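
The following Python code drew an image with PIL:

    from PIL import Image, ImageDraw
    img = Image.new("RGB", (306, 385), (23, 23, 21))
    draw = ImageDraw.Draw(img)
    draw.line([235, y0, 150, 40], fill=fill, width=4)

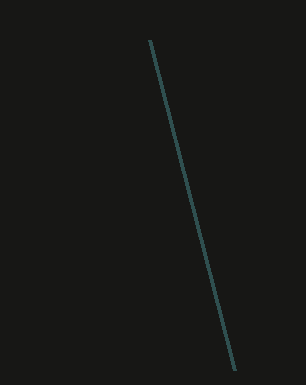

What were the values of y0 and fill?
y0 = 370
fill = 'darkslategray'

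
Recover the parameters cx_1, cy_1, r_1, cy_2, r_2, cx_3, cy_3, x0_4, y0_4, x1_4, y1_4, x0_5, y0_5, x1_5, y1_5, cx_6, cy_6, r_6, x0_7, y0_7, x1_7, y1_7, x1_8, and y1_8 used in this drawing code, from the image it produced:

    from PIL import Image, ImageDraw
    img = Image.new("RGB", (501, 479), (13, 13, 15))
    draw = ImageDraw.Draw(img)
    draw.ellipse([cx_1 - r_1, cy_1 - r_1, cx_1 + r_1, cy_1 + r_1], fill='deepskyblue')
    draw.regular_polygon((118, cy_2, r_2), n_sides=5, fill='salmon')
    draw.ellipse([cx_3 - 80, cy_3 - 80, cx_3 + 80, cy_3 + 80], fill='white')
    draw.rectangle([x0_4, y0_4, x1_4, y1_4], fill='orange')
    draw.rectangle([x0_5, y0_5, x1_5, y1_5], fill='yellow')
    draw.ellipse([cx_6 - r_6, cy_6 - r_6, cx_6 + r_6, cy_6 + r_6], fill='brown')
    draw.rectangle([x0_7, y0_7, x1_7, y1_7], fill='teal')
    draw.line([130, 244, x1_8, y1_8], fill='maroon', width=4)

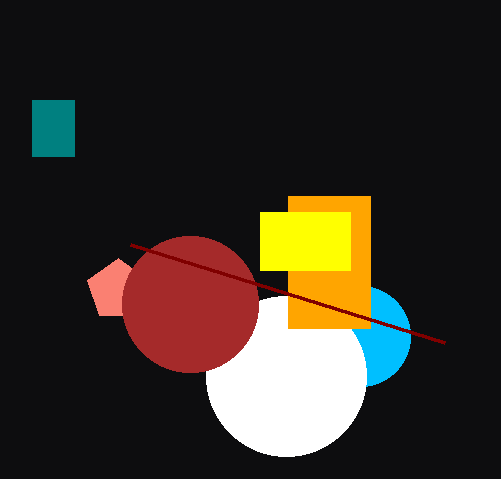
cx_1 = 360; cy_1 = 336; r_1 = 50; cy_2 = 290; r_2 = 32; cx_3 = 286; cy_3 = 376; x0_4 = 288; y0_4 = 196; x1_4 = 370; y1_4 = 328; x0_5 = 260; y0_5 = 212; x1_5 = 350; y1_5 = 270; cx_6 = 190; cy_6 = 304; r_6 = 68; x0_7 = 32; y0_7 = 100; x1_7 = 74; y1_7 = 156; x1_8 = 444; y1_8 = 342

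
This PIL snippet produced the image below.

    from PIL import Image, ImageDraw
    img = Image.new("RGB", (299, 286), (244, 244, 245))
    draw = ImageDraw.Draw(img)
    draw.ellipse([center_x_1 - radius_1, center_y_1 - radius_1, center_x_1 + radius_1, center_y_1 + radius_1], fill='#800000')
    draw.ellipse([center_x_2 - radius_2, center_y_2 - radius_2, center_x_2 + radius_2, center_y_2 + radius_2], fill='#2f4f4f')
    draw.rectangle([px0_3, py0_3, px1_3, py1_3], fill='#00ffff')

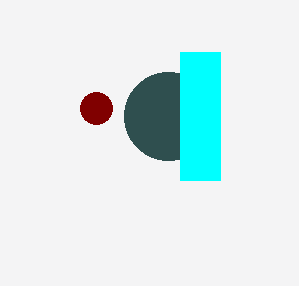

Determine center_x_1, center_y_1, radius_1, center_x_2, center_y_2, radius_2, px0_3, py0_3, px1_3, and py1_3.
center_x_1 = 96; center_y_1 = 108; radius_1 = 16; center_x_2 = 168; center_y_2 = 116; radius_2 = 44; px0_3 = 180; py0_3 = 52; px1_3 = 220; py1_3 = 180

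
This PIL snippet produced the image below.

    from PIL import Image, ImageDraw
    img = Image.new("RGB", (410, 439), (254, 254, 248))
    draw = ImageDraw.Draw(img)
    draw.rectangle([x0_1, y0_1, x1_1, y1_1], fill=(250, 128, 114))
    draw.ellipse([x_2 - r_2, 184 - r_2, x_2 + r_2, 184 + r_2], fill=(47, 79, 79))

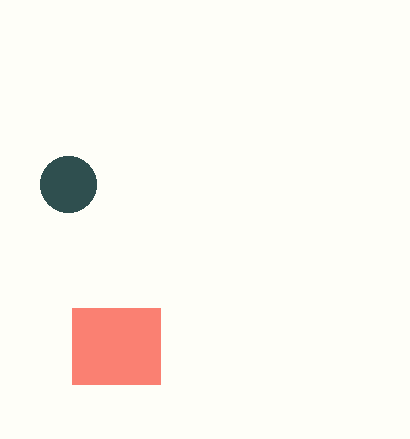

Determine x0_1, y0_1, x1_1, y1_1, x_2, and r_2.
x0_1 = 72; y0_1 = 308; x1_1 = 160; y1_1 = 384; x_2 = 68; r_2 = 28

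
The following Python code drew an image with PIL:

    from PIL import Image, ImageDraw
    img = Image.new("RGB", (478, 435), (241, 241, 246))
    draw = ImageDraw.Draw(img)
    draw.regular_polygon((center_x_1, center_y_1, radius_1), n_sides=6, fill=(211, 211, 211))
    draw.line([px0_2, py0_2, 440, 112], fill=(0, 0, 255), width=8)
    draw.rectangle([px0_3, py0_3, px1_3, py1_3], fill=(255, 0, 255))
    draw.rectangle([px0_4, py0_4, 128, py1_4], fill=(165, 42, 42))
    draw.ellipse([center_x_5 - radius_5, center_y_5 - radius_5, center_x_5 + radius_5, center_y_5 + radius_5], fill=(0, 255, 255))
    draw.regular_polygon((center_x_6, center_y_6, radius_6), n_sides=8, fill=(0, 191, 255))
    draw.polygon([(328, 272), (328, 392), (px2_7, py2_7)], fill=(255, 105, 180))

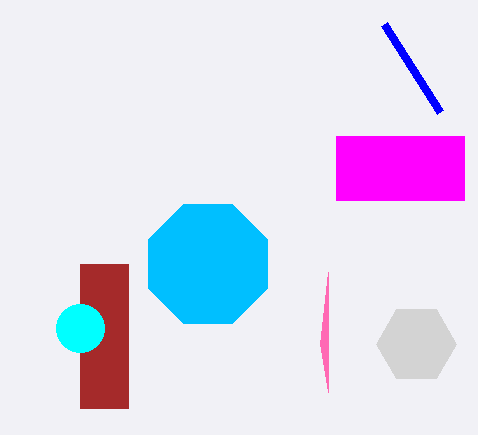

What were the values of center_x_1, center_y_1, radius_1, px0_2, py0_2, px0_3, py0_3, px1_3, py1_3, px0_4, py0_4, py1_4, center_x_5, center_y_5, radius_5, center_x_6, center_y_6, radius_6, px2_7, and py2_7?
center_x_1 = 416
center_y_1 = 344
radius_1 = 40
px0_2 = 384
py0_2 = 24
px0_3 = 336
py0_3 = 136
px1_3 = 464
py1_3 = 200
px0_4 = 80
py0_4 = 264
py1_4 = 408
center_x_5 = 80
center_y_5 = 328
radius_5 = 24
center_x_6 = 208
center_y_6 = 264
radius_6 = 64
px2_7 = 320
py2_7 = 344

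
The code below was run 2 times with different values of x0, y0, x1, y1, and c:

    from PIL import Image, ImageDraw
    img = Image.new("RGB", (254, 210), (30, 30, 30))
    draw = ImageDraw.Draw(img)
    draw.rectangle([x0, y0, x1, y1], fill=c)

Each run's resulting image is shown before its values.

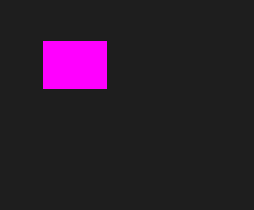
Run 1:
x0 = 43; y0 = 41; x1 = 106; y1 = 88; c = 'magenta'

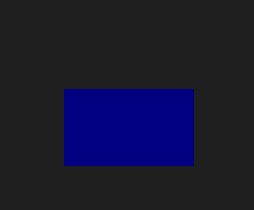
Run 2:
x0 = 64; y0 = 89; x1 = 193; y1 = 165; c = 'navy'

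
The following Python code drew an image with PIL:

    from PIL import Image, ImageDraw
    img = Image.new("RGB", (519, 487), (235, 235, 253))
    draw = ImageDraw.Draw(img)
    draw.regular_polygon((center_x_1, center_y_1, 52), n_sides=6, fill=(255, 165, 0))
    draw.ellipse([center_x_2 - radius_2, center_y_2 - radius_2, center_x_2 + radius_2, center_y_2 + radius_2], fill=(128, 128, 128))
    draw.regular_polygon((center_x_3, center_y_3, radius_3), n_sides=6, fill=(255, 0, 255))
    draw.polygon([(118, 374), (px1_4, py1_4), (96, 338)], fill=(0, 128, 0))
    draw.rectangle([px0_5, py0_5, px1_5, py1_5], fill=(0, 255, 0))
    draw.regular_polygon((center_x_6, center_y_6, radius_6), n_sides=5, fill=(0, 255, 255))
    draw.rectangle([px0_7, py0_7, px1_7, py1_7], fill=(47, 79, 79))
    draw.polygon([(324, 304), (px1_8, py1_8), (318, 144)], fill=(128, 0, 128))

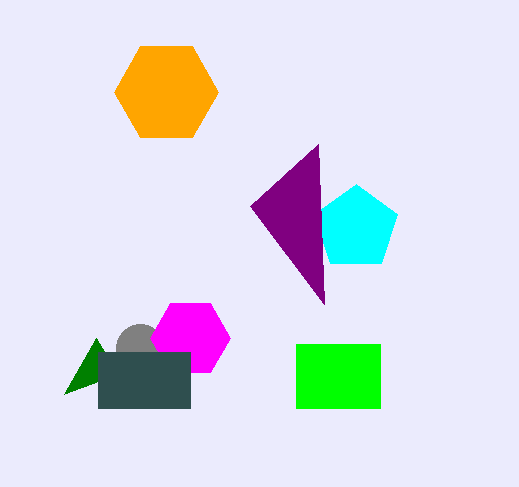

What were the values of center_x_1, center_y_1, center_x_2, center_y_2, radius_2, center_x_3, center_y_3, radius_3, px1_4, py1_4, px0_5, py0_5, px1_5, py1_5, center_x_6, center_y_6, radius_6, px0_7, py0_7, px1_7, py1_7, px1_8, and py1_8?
center_x_1 = 166
center_y_1 = 92
center_x_2 = 140
center_y_2 = 348
radius_2 = 24
center_x_3 = 190
center_y_3 = 338
radius_3 = 40
px1_4 = 64
py1_4 = 394
px0_5 = 296
py0_5 = 344
px1_5 = 380
py1_5 = 408
center_x_6 = 356
center_y_6 = 228
radius_6 = 44
px0_7 = 98
py0_7 = 352
px1_7 = 190
py1_7 = 408
px1_8 = 250
py1_8 = 206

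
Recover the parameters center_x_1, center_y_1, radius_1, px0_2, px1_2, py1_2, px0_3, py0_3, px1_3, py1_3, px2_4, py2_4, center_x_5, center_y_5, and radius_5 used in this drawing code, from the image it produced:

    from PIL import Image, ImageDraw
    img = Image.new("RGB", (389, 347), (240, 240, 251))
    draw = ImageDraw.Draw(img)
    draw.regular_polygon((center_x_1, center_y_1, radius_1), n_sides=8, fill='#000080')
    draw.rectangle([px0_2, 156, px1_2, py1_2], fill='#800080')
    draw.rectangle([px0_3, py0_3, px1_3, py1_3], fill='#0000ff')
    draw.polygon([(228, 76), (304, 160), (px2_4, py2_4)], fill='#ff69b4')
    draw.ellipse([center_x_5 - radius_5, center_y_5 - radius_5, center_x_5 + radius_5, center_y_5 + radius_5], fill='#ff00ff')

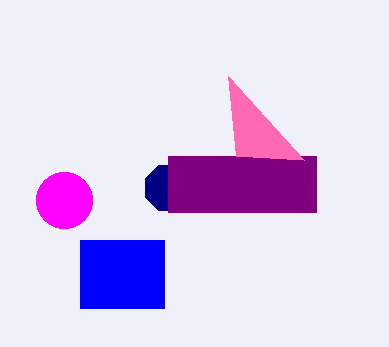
center_x_1 = 168, center_y_1 = 188, radius_1 = 24, px0_2 = 168, px1_2 = 316, py1_2 = 212, px0_3 = 80, py0_3 = 240, px1_3 = 164, py1_3 = 308, px2_4 = 236, py2_4 = 156, center_x_5 = 64, center_y_5 = 200, radius_5 = 28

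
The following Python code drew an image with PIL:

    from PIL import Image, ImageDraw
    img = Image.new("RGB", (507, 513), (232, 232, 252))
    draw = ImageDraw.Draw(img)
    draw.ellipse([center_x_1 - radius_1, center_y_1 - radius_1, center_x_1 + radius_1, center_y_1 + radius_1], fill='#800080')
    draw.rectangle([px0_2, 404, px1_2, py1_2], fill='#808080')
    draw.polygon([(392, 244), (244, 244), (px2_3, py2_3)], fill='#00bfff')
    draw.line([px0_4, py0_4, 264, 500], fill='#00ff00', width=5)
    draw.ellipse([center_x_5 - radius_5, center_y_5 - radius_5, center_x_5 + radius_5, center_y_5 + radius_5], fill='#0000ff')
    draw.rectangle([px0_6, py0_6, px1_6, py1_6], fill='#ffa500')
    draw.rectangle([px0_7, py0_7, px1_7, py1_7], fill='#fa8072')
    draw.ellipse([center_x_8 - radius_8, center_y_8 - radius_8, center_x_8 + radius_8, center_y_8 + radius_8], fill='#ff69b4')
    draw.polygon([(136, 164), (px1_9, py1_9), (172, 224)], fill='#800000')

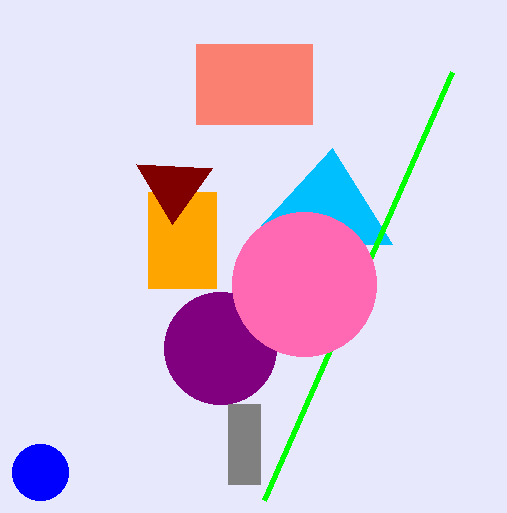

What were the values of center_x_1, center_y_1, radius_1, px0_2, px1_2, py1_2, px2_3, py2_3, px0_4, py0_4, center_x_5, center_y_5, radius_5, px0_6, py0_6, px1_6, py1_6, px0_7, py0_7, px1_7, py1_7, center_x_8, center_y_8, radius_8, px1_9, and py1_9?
center_x_1 = 220, center_y_1 = 348, radius_1 = 56, px0_2 = 228, px1_2 = 260, py1_2 = 484, px2_3 = 332, py2_3 = 148, px0_4 = 452, py0_4 = 72, center_x_5 = 40, center_y_5 = 472, radius_5 = 28, px0_6 = 148, py0_6 = 192, px1_6 = 216, py1_6 = 288, px0_7 = 196, py0_7 = 44, px1_7 = 312, py1_7 = 124, center_x_8 = 304, center_y_8 = 284, radius_8 = 72, px1_9 = 212, py1_9 = 168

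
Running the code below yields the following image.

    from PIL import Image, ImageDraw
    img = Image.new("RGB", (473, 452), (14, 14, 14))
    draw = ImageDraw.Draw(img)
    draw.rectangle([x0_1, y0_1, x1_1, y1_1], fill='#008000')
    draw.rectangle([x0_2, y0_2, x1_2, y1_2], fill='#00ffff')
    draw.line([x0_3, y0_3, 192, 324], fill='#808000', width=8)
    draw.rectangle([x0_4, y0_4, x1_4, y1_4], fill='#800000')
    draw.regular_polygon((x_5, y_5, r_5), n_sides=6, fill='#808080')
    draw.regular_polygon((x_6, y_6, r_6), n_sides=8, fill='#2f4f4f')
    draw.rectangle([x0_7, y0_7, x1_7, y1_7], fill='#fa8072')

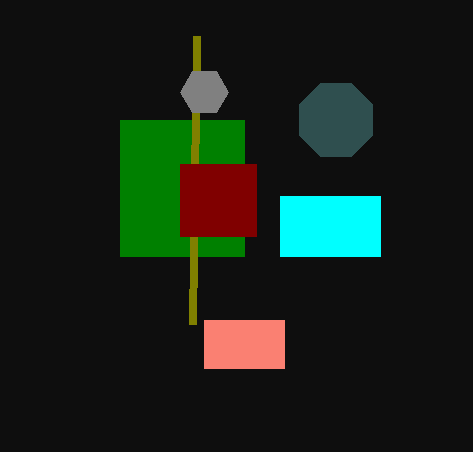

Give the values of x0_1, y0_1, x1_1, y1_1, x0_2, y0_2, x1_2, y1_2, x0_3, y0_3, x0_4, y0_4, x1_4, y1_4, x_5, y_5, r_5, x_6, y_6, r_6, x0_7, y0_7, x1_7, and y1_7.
x0_1 = 120, y0_1 = 120, x1_1 = 244, y1_1 = 256, x0_2 = 280, y0_2 = 196, x1_2 = 380, y1_2 = 256, x0_3 = 196, y0_3 = 36, x0_4 = 180, y0_4 = 164, x1_4 = 256, y1_4 = 236, x_5 = 204, y_5 = 92, r_5 = 24, x_6 = 336, y_6 = 120, r_6 = 40, x0_7 = 204, y0_7 = 320, x1_7 = 284, y1_7 = 368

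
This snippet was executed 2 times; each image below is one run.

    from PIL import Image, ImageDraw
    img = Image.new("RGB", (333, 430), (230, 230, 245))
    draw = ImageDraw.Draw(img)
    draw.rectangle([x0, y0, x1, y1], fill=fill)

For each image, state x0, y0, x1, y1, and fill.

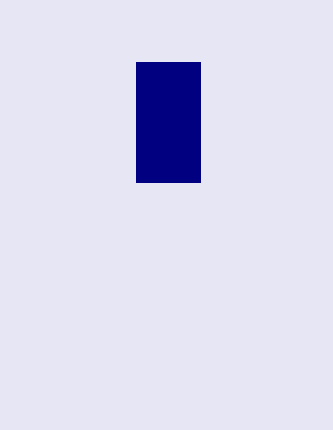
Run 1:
x0 = 136, y0 = 62, x1 = 200, y1 = 182, fill = 'navy'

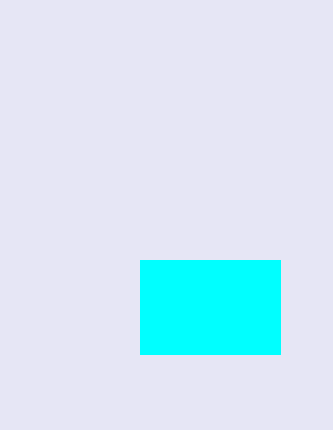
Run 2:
x0 = 140
y0 = 260
x1 = 280
y1 = 354
fill = 'cyan'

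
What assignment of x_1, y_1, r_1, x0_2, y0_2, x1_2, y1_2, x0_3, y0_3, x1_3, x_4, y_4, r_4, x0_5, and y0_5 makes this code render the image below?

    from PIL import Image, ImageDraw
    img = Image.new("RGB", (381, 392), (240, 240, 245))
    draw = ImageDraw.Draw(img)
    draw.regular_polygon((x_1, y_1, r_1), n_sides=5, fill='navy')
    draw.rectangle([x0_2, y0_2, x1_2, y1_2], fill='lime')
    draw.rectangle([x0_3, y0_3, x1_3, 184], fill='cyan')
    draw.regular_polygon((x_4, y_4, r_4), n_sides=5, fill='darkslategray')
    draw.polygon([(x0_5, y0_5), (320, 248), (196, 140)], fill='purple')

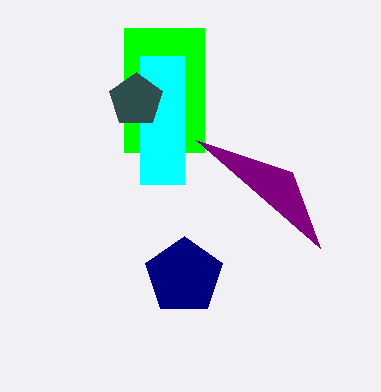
x_1 = 184; y_1 = 276; r_1 = 40; x0_2 = 124; y0_2 = 28; x1_2 = 204; y1_2 = 152; x0_3 = 140; y0_3 = 56; x1_3 = 184; x_4 = 136; y_4 = 100; r_4 = 28; x0_5 = 292; y0_5 = 172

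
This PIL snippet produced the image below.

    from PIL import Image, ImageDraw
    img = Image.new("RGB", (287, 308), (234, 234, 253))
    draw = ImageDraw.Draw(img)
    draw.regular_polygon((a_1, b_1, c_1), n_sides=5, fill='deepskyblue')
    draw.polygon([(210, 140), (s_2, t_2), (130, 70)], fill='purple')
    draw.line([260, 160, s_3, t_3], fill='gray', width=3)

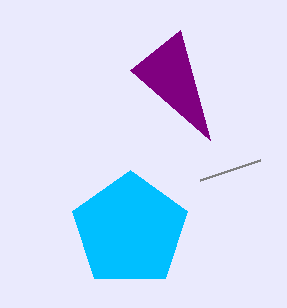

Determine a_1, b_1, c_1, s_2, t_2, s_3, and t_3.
a_1 = 130
b_1 = 230
c_1 = 60
s_2 = 180
t_2 = 30
s_3 = 200
t_3 = 180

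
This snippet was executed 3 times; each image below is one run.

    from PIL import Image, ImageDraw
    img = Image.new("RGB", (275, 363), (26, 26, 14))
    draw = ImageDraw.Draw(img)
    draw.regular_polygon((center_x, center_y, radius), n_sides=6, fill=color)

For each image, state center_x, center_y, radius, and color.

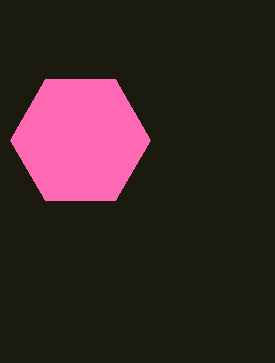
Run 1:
center_x = 80; center_y = 140; radius = 70; color = 'hotpink'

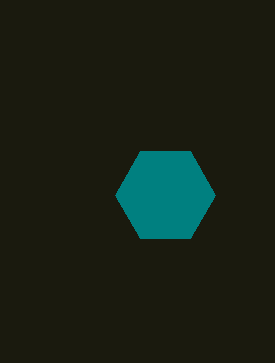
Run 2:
center_x = 165, center_y = 195, radius = 50, color = 'teal'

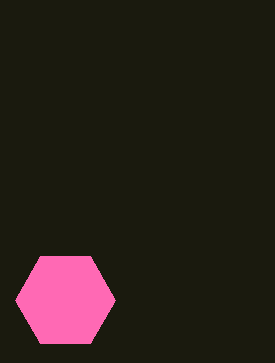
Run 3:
center_x = 65
center_y = 300
radius = 50
color = 'hotpink'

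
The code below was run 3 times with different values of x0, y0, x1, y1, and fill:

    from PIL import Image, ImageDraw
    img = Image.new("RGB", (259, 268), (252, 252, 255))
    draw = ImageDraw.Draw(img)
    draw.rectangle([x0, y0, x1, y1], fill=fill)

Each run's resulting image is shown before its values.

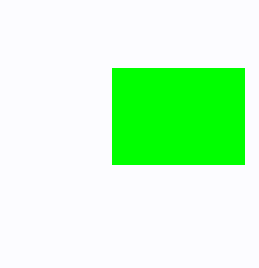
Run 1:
x0 = 112; y0 = 68; x1 = 244; y1 = 164; fill = 'lime'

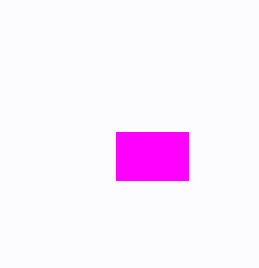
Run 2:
x0 = 116
y0 = 132
x1 = 188
y1 = 180
fill = 'magenta'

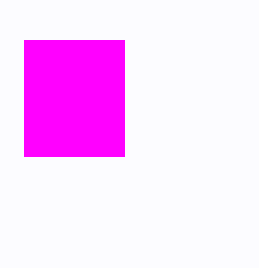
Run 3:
x0 = 24, y0 = 40, x1 = 124, y1 = 156, fill = 'magenta'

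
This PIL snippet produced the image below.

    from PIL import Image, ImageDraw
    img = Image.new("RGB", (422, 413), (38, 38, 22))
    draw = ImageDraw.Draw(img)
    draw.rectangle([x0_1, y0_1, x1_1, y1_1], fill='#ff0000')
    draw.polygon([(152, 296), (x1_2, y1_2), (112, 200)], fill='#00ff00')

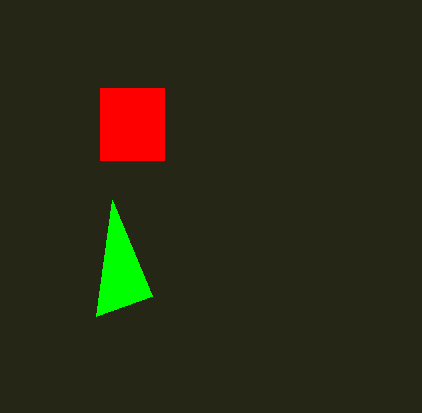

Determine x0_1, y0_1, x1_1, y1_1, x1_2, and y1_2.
x0_1 = 100
y0_1 = 88
x1_1 = 164
y1_1 = 160
x1_2 = 96
y1_2 = 316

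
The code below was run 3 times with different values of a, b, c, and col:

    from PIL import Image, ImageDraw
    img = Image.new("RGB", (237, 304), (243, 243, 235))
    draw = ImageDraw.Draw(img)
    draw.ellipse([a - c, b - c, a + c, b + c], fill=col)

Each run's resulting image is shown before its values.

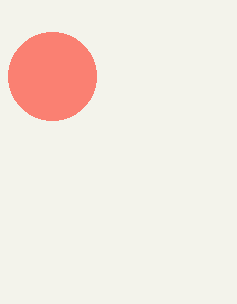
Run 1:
a = 52
b = 76
c = 44
col = 'salmon'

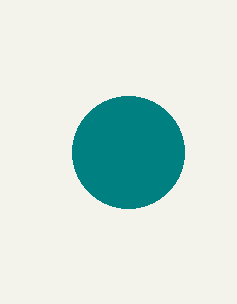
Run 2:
a = 128, b = 152, c = 56, col = 'teal'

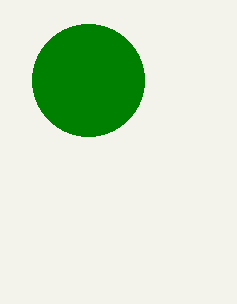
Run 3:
a = 88; b = 80; c = 56; col = 'green'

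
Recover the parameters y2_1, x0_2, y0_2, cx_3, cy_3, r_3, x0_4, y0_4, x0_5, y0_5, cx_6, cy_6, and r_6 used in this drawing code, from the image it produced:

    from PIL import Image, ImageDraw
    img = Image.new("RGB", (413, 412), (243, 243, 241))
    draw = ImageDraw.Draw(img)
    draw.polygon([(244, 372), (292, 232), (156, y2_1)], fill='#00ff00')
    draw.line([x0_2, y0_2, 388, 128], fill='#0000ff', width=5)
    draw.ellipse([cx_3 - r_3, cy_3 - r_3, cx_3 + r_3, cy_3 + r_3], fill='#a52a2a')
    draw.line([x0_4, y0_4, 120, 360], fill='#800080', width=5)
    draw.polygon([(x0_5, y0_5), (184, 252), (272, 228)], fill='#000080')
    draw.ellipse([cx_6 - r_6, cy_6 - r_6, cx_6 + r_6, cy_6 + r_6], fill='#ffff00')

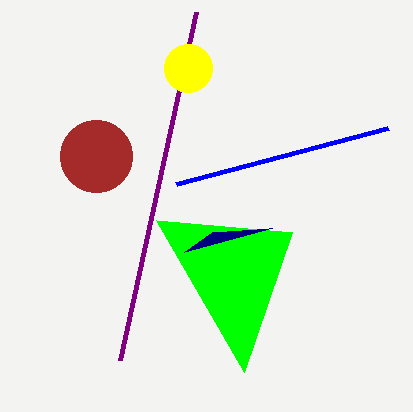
y2_1 = 220, x0_2 = 176, y0_2 = 184, cx_3 = 96, cy_3 = 156, r_3 = 36, x0_4 = 196, y0_4 = 12, x0_5 = 212, y0_5 = 232, cx_6 = 188, cy_6 = 68, r_6 = 24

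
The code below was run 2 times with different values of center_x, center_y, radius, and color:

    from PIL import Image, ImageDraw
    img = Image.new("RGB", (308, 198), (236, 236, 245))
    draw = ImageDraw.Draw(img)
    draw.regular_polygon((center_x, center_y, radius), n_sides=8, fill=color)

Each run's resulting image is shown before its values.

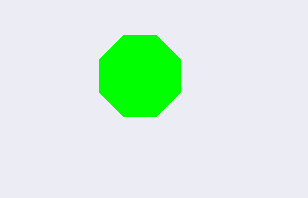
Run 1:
center_x = 140; center_y = 76; radius = 44; color = 'lime'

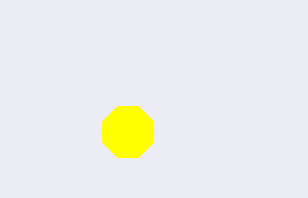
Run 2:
center_x = 128; center_y = 132; radius = 28; color = 'yellow'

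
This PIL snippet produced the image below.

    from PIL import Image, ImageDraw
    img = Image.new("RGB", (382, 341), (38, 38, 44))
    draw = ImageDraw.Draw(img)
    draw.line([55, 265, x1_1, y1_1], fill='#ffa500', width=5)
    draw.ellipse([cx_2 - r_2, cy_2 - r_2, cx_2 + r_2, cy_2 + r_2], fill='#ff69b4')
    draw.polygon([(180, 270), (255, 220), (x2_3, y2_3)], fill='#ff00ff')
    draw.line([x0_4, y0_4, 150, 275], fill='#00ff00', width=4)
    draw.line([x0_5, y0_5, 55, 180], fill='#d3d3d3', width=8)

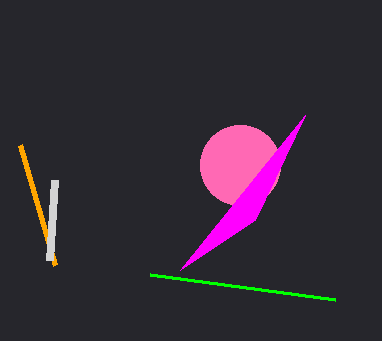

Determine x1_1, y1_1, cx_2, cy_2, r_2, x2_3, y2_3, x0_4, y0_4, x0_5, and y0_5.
x1_1 = 20, y1_1 = 145, cx_2 = 240, cy_2 = 165, r_2 = 40, x2_3 = 305, y2_3 = 115, x0_4 = 335, y0_4 = 300, x0_5 = 50, y0_5 = 260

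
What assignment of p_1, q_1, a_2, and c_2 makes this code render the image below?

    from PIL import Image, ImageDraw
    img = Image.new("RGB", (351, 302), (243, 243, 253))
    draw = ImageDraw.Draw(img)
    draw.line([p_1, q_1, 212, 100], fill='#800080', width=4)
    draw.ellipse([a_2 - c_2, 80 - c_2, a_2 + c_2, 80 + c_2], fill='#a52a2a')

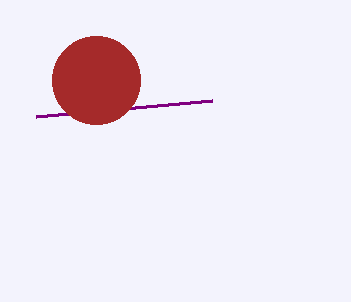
p_1 = 36, q_1 = 116, a_2 = 96, c_2 = 44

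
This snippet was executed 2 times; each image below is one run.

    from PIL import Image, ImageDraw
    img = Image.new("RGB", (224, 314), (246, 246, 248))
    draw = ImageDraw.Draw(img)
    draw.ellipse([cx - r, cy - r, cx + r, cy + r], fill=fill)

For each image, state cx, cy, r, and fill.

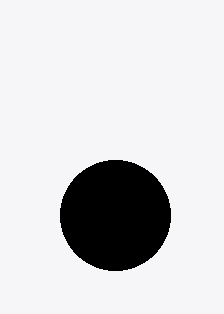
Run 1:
cx = 115; cy = 215; r = 55; fill = 'black'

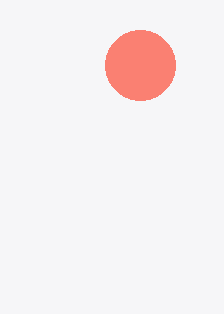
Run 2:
cx = 140, cy = 65, r = 35, fill = 'salmon'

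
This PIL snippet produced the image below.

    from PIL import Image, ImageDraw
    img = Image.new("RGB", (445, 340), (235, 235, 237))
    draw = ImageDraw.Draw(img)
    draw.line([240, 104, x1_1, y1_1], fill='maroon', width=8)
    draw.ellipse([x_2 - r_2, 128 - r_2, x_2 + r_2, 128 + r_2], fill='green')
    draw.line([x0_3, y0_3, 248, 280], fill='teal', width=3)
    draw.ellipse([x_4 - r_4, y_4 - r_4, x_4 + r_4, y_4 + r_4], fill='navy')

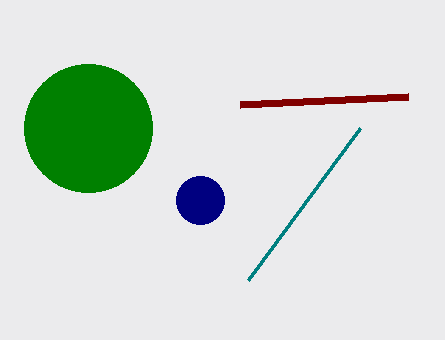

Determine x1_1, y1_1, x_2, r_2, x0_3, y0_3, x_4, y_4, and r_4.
x1_1 = 408; y1_1 = 96; x_2 = 88; r_2 = 64; x0_3 = 360; y0_3 = 128; x_4 = 200; y_4 = 200; r_4 = 24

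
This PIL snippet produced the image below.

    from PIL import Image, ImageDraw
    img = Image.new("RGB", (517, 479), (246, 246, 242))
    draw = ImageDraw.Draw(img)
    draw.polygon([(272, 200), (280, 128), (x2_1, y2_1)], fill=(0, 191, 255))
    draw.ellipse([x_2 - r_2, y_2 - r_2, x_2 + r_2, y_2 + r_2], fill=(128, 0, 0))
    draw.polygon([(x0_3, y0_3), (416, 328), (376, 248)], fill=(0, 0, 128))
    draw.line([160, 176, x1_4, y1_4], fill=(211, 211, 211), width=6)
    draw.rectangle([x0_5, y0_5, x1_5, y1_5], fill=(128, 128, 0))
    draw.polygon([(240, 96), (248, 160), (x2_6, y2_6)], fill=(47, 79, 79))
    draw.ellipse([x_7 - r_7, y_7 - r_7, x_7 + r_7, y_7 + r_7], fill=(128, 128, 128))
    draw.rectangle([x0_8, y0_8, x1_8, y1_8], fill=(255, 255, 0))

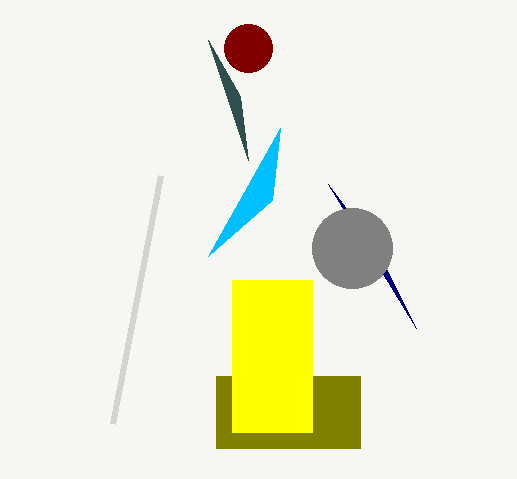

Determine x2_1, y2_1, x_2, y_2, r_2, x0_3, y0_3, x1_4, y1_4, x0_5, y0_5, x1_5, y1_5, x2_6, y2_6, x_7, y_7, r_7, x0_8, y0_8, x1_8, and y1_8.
x2_1 = 208, y2_1 = 256, x_2 = 248, y_2 = 48, r_2 = 24, x0_3 = 328, y0_3 = 184, x1_4 = 112, y1_4 = 424, x0_5 = 216, y0_5 = 376, x1_5 = 360, y1_5 = 448, x2_6 = 208, y2_6 = 40, x_7 = 352, y_7 = 248, r_7 = 40, x0_8 = 232, y0_8 = 280, x1_8 = 312, y1_8 = 432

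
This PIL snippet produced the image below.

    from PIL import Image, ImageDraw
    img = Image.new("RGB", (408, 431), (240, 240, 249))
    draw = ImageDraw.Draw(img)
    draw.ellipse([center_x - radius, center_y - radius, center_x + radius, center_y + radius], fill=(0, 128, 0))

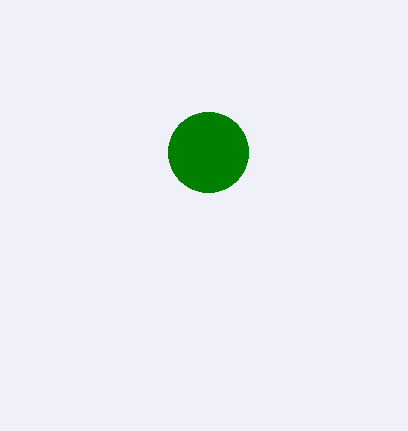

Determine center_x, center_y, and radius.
center_x = 208; center_y = 152; radius = 40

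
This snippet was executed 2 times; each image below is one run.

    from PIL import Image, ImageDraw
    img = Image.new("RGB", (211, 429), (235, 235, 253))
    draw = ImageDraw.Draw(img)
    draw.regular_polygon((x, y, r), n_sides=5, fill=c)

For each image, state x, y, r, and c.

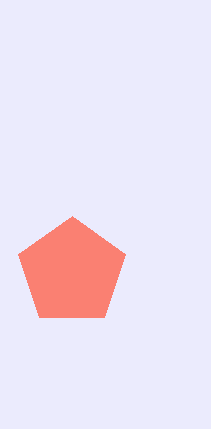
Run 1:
x = 72; y = 272; r = 56; c = 'salmon'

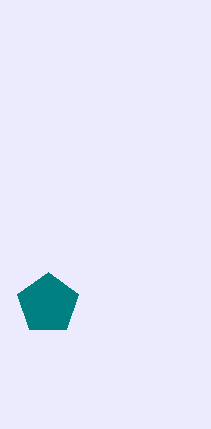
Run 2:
x = 48; y = 304; r = 32; c = 'teal'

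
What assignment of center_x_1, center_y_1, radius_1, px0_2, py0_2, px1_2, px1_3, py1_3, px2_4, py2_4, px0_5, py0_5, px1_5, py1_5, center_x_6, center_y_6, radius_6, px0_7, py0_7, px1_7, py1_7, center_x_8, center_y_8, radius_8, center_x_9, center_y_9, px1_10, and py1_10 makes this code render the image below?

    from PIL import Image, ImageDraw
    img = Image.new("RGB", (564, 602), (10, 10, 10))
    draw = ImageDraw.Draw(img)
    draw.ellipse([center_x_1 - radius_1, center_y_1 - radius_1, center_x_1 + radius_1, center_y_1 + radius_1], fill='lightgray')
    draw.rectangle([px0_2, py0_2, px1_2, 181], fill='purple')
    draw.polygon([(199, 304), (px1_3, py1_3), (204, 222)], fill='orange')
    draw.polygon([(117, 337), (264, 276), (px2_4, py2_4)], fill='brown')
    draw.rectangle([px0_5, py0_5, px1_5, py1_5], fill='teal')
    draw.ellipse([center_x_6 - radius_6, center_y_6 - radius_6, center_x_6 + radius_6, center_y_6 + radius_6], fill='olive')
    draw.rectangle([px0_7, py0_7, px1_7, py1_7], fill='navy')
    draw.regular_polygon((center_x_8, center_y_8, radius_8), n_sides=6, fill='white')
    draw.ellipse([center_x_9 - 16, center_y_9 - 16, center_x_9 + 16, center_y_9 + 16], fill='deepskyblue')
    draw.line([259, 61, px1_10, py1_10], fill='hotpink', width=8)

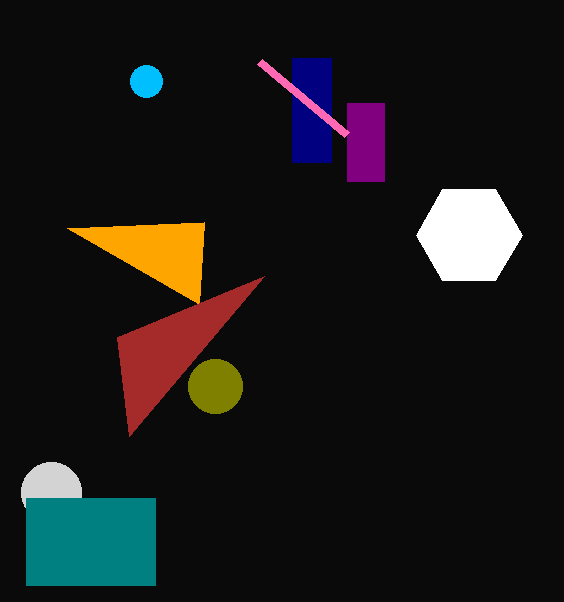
center_x_1 = 51; center_y_1 = 492; radius_1 = 30; px0_2 = 347; py0_2 = 103; px1_2 = 384; px1_3 = 67; py1_3 = 228; px2_4 = 129; py2_4 = 436; px0_5 = 26; py0_5 = 498; px1_5 = 155; py1_5 = 585; center_x_6 = 215; center_y_6 = 386; radius_6 = 27; px0_7 = 292; py0_7 = 58; px1_7 = 331; py1_7 = 162; center_x_8 = 469; center_y_8 = 235; radius_8 = 53; center_x_9 = 146; center_y_9 = 81; px1_10 = 346; py1_10 = 134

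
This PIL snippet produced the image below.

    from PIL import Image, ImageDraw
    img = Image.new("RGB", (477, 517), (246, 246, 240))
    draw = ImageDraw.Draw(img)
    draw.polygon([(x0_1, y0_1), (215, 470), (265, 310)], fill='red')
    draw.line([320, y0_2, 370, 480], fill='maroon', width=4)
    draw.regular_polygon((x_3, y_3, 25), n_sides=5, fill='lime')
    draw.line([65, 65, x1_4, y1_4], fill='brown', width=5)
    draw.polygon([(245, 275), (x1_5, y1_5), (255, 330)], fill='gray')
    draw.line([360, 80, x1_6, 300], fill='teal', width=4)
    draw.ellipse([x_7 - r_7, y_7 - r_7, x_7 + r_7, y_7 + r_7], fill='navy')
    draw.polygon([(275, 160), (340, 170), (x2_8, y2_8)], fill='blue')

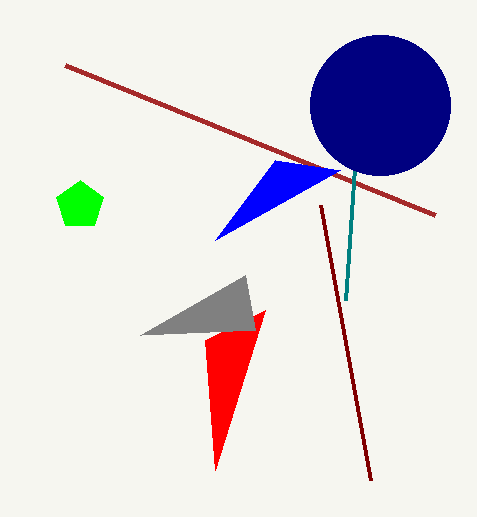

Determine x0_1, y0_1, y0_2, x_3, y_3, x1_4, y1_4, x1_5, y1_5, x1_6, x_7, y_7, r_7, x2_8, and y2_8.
x0_1 = 205, y0_1 = 340, y0_2 = 205, x_3 = 80, y_3 = 205, x1_4 = 435, y1_4 = 215, x1_5 = 140, y1_5 = 335, x1_6 = 345, x_7 = 380, y_7 = 105, r_7 = 70, x2_8 = 215, y2_8 = 240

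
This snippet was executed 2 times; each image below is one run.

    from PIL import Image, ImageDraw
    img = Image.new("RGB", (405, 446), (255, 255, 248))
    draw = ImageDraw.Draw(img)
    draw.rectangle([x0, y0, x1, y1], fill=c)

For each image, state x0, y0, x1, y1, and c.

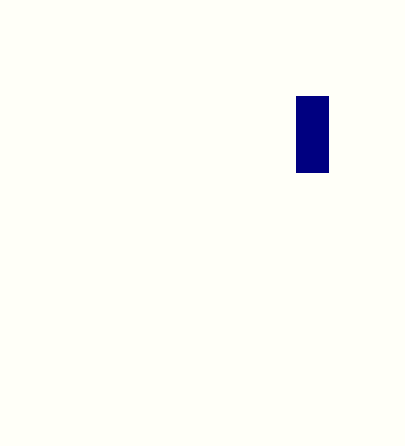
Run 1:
x0 = 296; y0 = 96; x1 = 328; y1 = 172; c = 'navy'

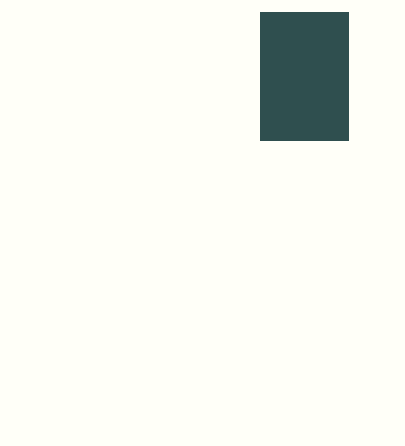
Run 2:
x0 = 260; y0 = 12; x1 = 348; y1 = 140; c = 'darkslategray'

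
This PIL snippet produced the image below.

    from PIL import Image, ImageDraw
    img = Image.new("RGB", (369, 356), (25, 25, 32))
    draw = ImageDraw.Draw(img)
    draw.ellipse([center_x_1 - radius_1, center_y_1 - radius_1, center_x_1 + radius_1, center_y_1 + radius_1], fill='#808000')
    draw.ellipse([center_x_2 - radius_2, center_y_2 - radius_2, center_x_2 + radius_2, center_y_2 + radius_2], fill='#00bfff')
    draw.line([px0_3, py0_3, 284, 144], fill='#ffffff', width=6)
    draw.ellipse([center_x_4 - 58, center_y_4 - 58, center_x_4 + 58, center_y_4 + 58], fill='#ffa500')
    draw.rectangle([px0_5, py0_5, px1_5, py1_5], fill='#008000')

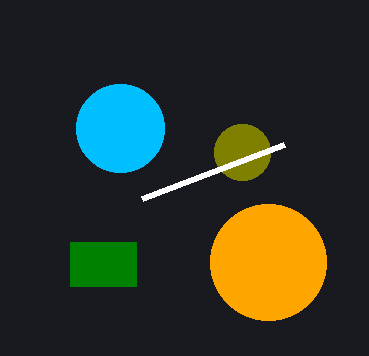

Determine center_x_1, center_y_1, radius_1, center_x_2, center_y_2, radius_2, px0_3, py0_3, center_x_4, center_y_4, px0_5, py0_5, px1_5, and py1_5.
center_x_1 = 242, center_y_1 = 152, radius_1 = 28, center_x_2 = 120, center_y_2 = 128, radius_2 = 44, px0_3 = 142, py0_3 = 198, center_x_4 = 268, center_y_4 = 262, px0_5 = 70, py0_5 = 242, px1_5 = 136, py1_5 = 286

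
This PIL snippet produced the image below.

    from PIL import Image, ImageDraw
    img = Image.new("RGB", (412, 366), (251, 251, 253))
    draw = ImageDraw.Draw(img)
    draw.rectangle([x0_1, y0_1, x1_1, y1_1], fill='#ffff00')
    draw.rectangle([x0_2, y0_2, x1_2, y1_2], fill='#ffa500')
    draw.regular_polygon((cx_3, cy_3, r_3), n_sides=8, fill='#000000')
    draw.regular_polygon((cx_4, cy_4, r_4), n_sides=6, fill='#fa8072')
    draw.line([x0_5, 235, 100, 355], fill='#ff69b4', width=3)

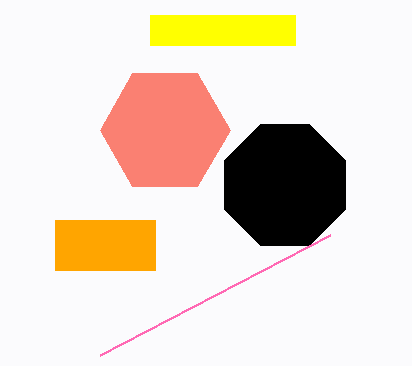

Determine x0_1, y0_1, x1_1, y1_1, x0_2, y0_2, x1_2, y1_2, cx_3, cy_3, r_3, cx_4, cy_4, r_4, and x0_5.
x0_1 = 150, y0_1 = 15, x1_1 = 295, y1_1 = 45, x0_2 = 55, y0_2 = 220, x1_2 = 155, y1_2 = 270, cx_3 = 285, cy_3 = 185, r_3 = 65, cx_4 = 165, cy_4 = 130, r_4 = 65, x0_5 = 330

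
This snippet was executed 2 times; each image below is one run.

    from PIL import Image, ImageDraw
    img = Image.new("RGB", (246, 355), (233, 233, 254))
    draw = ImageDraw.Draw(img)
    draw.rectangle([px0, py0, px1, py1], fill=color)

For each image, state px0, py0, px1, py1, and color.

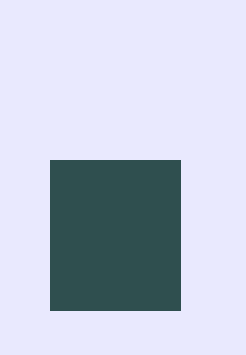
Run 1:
px0 = 50, py0 = 160, px1 = 180, py1 = 310, color = 'darkslategray'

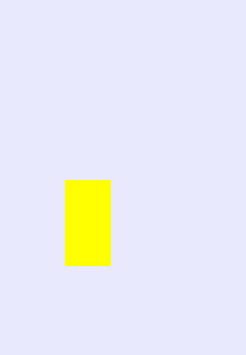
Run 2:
px0 = 65
py0 = 180
px1 = 110
py1 = 265
color = 'yellow'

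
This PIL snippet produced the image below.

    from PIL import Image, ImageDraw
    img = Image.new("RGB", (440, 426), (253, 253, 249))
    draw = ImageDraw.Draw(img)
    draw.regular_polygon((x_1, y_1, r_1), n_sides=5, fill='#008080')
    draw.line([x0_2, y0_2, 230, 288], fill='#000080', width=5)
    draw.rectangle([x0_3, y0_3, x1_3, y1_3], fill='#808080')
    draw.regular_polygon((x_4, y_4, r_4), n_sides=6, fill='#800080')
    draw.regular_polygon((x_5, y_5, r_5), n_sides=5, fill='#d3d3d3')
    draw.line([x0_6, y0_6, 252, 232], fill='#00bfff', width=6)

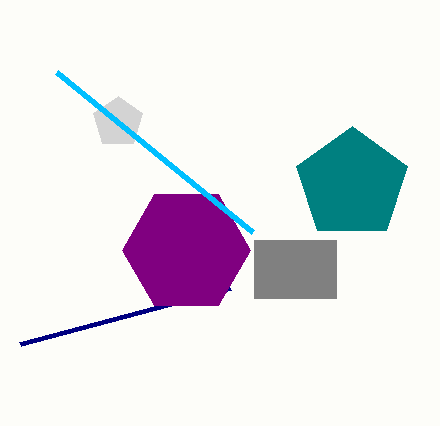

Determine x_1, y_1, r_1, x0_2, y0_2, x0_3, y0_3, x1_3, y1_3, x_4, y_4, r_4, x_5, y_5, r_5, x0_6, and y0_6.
x_1 = 352, y_1 = 184, r_1 = 58, x0_2 = 20, y0_2 = 344, x0_3 = 254, y0_3 = 240, x1_3 = 336, y1_3 = 298, x_4 = 186, y_4 = 250, r_4 = 64, x_5 = 118, y_5 = 122, r_5 = 26, x0_6 = 56, y0_6 = 72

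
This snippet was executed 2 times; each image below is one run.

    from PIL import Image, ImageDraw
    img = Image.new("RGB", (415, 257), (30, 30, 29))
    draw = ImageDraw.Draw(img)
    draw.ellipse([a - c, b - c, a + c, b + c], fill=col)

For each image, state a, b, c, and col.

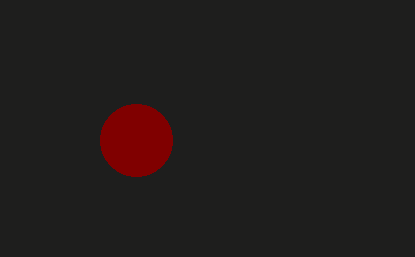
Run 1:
a = 136; b = 140; c = 36; col = 'maroon'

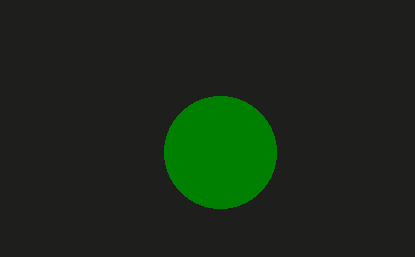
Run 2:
a = 220; b = 152; c = 56; col = 'green'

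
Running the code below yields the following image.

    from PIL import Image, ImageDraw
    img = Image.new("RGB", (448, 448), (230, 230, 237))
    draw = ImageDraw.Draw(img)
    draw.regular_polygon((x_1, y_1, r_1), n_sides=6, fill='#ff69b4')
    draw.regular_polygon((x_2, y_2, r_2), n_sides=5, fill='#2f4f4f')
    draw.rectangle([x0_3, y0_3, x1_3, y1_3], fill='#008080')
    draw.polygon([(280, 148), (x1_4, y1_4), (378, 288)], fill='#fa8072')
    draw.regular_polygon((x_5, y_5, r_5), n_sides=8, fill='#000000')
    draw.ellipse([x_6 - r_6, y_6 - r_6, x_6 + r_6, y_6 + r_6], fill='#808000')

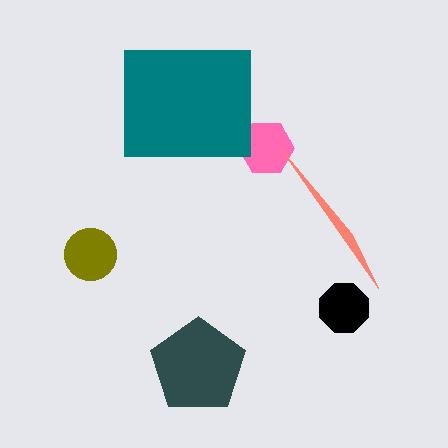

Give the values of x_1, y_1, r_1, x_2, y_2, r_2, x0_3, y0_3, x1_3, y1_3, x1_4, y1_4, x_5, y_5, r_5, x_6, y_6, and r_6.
x_1 = 266
y_1 = 148
r_1 = 28
x_2 = 198
y_2 = 366
r_2 = 50
x0_3 = 124
y0_3 = 50
x1_3 = 250
y1_3 = 156
x1_4 = 352
y1_4 = 234
x_5 = 344
y_5 = 308
r_5 = 26
x_6 = 90
y_6 = 254
r_6 = 26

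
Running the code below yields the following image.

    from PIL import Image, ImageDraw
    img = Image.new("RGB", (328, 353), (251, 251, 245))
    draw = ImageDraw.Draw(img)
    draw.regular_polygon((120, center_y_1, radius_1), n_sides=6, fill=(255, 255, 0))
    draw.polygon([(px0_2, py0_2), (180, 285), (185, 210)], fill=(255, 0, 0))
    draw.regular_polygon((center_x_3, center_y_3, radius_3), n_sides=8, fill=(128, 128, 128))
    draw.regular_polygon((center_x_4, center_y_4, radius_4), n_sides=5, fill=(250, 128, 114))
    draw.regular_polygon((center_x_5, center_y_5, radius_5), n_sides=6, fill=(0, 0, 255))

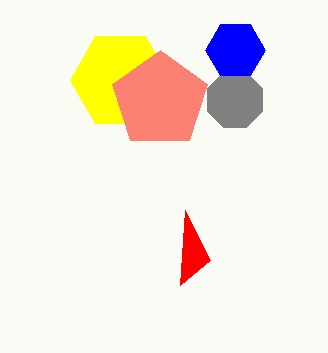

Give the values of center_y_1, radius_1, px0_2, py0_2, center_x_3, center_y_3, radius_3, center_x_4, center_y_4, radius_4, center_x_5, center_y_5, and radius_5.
center_y_1 = 80; radius_1 = 50; px0_2 = 210; py0_2 = 260; center_x_3 = 235; center_y_3 = 100; radius_3 = 30; center_x_4 = 160; center_y_4 = 100; radius_4 = 50; center_x_5 = 235; center_y_5 = 50; radius_5 = 30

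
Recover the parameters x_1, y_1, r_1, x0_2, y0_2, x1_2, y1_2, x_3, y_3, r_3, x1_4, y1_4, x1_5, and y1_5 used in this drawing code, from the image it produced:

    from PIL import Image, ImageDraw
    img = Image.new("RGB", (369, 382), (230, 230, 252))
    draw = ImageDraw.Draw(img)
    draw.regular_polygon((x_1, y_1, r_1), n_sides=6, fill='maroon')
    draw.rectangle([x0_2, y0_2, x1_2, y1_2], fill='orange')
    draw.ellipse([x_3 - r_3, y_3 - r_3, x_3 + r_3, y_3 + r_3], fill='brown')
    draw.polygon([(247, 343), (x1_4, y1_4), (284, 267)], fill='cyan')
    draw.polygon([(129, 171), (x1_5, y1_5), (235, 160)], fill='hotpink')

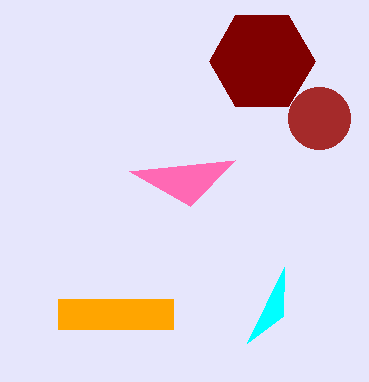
x_1 = 262
y_1 = 61
r_1 = 53
x0_2 = 58
y0_2 = 299
x1_2 = 173
y1_2 = 329
x_3 = 319
y_3 = 118
r_3 = 31
x1_4 = 283
y1_4 = 316
x1_5 = 190
y1_5 = 206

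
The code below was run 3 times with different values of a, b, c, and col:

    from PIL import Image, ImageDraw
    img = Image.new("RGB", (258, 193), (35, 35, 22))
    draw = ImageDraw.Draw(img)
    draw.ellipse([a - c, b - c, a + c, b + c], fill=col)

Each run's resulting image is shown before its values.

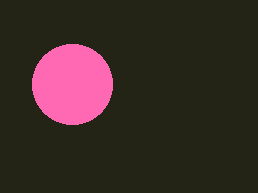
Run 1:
a = 72, b = 84, c = 40, col = 'hotpink'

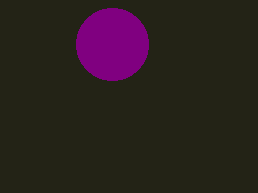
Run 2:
a = 112, b = 44, c = 36, col = 'purple'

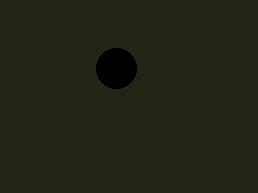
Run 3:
a = 116, b = 68, c = 20, col = 'black'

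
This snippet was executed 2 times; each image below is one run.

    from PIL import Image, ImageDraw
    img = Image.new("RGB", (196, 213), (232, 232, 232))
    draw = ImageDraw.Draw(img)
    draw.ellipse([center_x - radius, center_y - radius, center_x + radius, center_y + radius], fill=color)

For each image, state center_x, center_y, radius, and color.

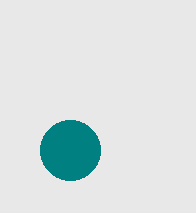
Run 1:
center_x = 70; center_y = 150; radius = 30; color = 'teal'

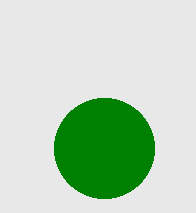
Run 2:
center_x = 104; center_y = 148; radius = 50; color = 'green'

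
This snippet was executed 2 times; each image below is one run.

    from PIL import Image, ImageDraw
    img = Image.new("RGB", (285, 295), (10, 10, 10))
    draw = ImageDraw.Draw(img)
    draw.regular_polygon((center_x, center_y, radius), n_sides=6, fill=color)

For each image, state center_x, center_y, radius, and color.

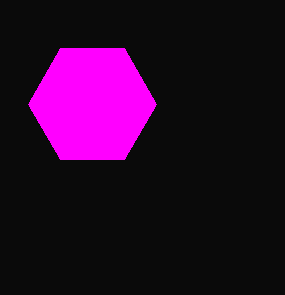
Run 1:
center_x = 92
center_y = 104
radius = 64
color = 'magenta'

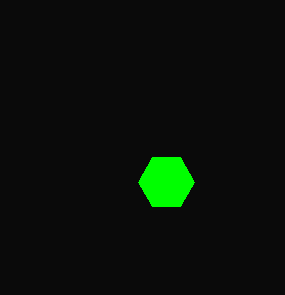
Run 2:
center_x = 166; center_y = 182; radius = 28; color = 'lime'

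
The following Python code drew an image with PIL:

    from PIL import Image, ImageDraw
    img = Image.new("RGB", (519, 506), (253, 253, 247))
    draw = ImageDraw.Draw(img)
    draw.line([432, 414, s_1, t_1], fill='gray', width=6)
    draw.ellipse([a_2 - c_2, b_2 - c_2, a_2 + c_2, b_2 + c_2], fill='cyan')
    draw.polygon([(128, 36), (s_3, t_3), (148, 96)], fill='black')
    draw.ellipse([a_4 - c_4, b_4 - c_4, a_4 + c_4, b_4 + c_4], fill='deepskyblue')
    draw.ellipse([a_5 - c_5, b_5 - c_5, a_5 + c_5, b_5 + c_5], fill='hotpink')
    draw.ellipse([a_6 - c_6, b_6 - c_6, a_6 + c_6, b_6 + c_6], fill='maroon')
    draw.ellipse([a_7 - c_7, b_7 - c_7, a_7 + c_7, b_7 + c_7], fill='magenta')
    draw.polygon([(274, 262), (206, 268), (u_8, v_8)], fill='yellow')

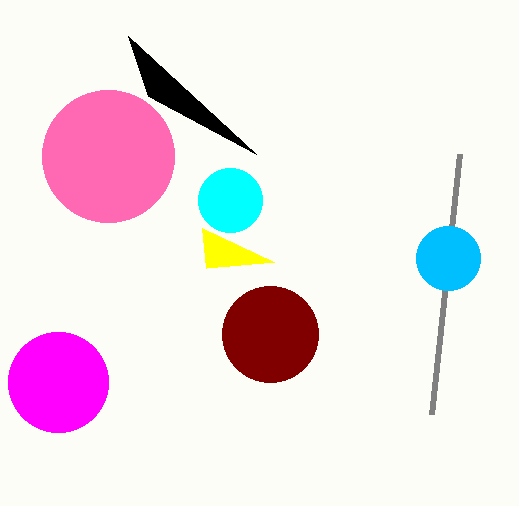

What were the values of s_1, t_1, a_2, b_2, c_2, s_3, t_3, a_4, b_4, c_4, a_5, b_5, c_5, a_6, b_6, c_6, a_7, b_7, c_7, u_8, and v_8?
s_1 = 460; t_1 = 154; a_2 = 230; b_2 = 200; c_2 = 32; s_3 = 256; t_3 = 154; a_4 = 448; b_4 = 258; c_4 = 32; a_5 = 108; b_5 = 156; c_5 = 66; a_6 = 270; b_6 = 334; c_6 = 48; a_7 = 58; b_7 = 382; c_7 = 50; u_8 = 202; v_8 = 228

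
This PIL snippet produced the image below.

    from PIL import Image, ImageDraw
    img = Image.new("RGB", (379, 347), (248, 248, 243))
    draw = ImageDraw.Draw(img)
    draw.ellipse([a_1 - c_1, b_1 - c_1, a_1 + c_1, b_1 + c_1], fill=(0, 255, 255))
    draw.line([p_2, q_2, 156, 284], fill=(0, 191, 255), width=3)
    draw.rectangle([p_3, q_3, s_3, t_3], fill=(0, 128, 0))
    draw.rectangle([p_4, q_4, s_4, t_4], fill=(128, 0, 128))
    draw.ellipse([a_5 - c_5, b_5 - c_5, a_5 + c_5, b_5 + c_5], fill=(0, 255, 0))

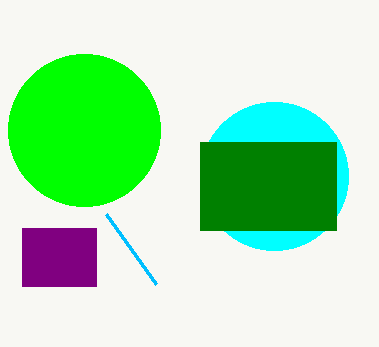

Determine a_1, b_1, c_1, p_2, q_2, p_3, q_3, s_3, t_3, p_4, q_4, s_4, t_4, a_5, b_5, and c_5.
a_1 = 274; b_1 = 176; c_1 = 74; p_2 = 106; q_2 = 214; p_3 = 200; q_3 = 142; s_3 = 336; t_3 = 230; p_4 = 22; q_4 = 228; s_4 = 96; t_4 = 286; a_5 = 84; b_5 = 130; c_5 = 76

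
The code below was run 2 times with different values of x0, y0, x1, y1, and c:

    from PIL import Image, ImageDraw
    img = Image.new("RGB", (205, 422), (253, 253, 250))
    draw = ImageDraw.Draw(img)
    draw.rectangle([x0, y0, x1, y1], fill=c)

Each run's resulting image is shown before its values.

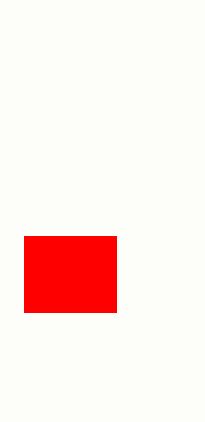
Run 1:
x0 = 24; y0 = 236; x1 = 116; y1 = 312; c = 'red'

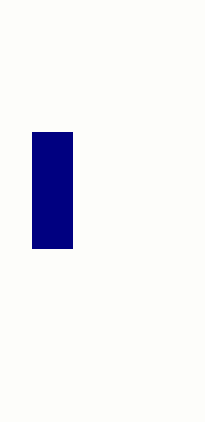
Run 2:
x0 = 32, y0 = 132, x1 = 72, y1 = 248, c = 'navy'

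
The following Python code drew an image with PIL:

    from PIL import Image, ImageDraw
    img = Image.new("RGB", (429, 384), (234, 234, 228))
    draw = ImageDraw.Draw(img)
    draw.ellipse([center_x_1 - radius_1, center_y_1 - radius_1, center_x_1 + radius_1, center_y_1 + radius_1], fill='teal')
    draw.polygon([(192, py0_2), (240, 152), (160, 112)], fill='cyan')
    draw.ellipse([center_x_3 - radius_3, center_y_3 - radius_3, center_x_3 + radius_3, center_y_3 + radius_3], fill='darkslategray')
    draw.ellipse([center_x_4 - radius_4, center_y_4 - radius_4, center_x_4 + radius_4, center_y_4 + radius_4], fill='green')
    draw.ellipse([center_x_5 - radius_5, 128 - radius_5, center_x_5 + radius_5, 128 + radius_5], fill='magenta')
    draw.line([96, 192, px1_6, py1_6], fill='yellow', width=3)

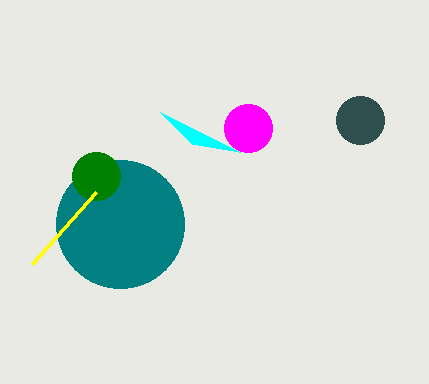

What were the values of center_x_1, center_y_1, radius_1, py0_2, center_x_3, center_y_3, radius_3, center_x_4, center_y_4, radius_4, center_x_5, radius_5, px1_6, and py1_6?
center_x_1 = 120, center_y_1 = 224, radius_1 = 64, py0_2 = 144, center_x_3 = 360, center_y_3 = 120, radius_3 = 24, center_x_4 = 96, center_y_4 = 176, radius_4 = 24, center_x_5 = 248, radius_5 = 24, px1_6 = 32, py1_6 = 264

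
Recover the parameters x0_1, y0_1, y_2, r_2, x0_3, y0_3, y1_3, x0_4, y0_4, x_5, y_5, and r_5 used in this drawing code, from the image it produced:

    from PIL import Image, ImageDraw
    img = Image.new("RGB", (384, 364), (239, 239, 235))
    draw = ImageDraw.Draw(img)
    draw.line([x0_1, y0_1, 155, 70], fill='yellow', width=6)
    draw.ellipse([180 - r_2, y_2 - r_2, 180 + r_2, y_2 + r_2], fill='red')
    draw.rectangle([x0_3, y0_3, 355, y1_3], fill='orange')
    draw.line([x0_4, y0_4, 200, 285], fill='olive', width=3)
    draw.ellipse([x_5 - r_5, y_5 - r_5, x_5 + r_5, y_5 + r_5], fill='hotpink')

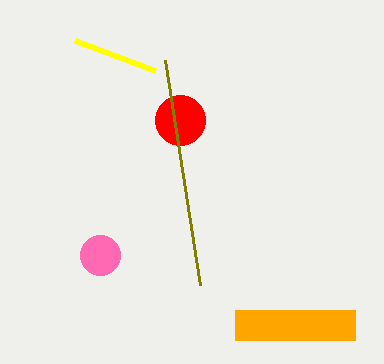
x0_1 = 75; y0_1 = 40; y_2 = 120; r_2 = 25; x0_3 = 235; y0_3 = 310; y1_3 = 340; x0_4 = 165; y0_4 = 60; x_5 = 100; y_5 = 255; r_5 = 20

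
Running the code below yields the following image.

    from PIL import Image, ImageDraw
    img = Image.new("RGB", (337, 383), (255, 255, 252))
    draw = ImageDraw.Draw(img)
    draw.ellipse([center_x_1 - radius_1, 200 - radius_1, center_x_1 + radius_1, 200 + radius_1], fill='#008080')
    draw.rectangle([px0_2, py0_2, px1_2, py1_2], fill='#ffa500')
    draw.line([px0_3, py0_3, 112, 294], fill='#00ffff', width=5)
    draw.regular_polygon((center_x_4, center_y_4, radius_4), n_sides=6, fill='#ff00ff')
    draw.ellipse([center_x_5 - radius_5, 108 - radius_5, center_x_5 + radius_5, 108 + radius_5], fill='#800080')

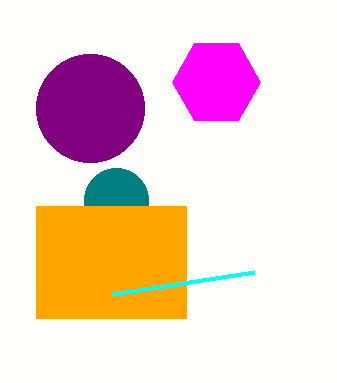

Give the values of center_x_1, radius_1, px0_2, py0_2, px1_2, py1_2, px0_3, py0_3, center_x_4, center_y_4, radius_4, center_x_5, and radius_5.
center_x_1 = 116
radius_1 = 32
px0_2 = 36
py0_2 = 206
px1_2 = 186
py1_2 = 318
px0_3 = 254
py0_3 = 272
center_x_4 = 216
center_y_4 = 82
radius_4 = 44
center_x_5 = 90
radius_5 = 54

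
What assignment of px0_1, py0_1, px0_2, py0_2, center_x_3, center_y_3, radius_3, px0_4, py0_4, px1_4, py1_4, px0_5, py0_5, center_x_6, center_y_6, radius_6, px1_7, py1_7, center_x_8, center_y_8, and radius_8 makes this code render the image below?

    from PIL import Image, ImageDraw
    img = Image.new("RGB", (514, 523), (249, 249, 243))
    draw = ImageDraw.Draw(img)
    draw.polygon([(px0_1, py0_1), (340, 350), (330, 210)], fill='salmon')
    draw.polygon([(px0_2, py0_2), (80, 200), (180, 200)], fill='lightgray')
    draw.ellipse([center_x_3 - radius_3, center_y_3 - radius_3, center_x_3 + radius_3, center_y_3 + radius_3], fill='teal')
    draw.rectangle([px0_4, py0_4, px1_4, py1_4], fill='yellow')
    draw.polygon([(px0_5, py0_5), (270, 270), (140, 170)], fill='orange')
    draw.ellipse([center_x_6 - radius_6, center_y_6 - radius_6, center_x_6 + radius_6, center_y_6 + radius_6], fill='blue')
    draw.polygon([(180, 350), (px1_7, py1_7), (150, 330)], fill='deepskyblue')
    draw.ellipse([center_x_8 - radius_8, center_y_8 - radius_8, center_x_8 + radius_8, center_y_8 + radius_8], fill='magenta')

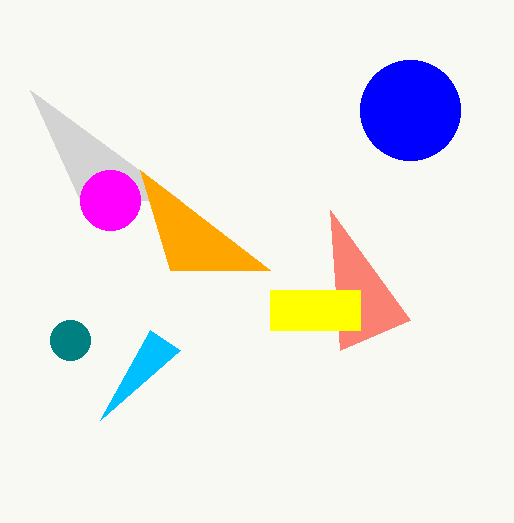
px0_1 = 410, py0_1 = 320, px0_2 = 30, py0_2 = 90, center_x_3 = 70, center_y_3 = 340, radius_3 = 20, px0_4 = 270, py0_4 = 290, px1_4 = 360, py1_4 = 330, px0_5 = 170, py0_5 = 270, center_x_6 = 410, center_y_6 = 110, radius_6 = 50, px1_7 = 100, py1_7 = 420, center_x_8 = 110, center_y_8 = 200, radius_8 = 30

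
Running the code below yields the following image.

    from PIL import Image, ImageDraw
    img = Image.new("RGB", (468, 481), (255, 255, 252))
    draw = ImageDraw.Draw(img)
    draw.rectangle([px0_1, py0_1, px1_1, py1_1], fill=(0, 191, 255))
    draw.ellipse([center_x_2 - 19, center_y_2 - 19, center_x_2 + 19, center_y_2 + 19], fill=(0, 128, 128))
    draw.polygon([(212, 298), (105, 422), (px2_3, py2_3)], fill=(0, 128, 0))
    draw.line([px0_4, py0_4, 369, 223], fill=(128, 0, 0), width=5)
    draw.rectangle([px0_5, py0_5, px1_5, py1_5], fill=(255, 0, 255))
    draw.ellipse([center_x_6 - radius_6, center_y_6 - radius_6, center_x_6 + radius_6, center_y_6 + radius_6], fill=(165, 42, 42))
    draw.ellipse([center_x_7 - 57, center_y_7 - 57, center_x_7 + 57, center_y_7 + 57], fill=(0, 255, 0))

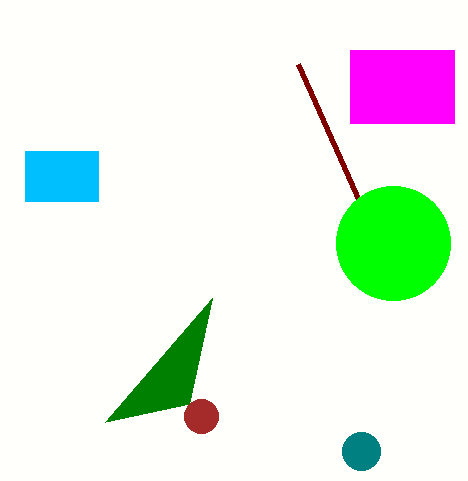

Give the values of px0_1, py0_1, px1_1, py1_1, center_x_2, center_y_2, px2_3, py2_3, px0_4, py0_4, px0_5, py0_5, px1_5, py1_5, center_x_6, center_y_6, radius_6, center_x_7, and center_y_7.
px0_1 = 25, py0_1 = 151, px1_1 = 98, py1_1 = 201, center_x_2 = 361, center_y_2 = 451, px2_3 = 189, py2_3 = 404, px0_4 = 298, py0_4 = 64, px0_5 = 350, py0_5 = 50, px1_5 = 454, py1_5 = 123, center_x_6 = 201, center_y_6 = 416, radius_6 = 17, center_x_7 = 393, center_y_7 = 243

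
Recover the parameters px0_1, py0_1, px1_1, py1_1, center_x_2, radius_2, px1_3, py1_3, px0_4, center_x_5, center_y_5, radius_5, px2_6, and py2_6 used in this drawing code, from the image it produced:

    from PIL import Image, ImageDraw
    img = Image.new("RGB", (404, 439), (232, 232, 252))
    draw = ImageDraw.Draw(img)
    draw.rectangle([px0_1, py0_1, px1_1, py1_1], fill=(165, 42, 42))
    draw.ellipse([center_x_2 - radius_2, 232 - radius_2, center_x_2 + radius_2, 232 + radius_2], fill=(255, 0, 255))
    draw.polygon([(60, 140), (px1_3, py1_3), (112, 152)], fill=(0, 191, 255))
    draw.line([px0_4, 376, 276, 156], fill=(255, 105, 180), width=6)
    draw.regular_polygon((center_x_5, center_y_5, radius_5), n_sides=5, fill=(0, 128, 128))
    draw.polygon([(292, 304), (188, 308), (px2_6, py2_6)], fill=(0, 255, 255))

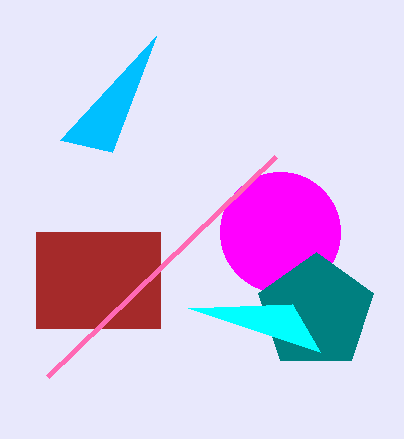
px0_1 = 36; py0_1 = 232; px1_1 = 160; py1_1 = 328; center_x_2 = 280; radius_2 = 60; px1_3 = 156; py1_3 = 36; px0_4 = 48; center_x_5 = 316; center_y_5 = 312; radius_5 = 60; px2_6 = 320; py2_6 = 352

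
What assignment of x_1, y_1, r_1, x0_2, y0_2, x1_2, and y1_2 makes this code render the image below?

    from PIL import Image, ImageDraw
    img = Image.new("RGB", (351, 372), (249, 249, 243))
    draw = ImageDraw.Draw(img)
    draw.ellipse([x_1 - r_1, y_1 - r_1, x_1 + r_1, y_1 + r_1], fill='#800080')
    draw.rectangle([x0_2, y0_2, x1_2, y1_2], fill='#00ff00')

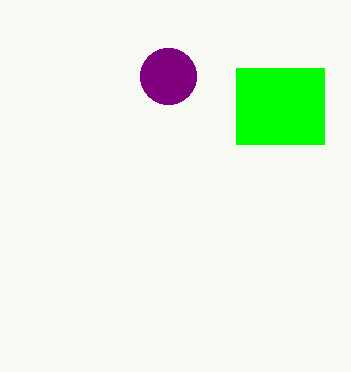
x_1 = 168, y_1 = 76, r_1 = 28, x0_2 = 236, y0_2 = 68, x1_2 = 324, y1_2 = 144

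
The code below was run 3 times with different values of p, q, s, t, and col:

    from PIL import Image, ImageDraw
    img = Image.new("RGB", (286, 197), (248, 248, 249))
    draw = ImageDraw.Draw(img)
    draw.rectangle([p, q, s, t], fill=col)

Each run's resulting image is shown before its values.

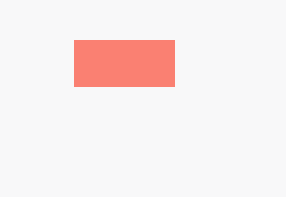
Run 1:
p = 74; q = 40; s = 174; t = 86; col = 'salmon'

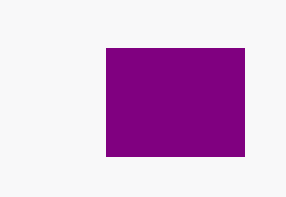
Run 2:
p = 106
q = 48
s = 244
t = 156
col = 'purple'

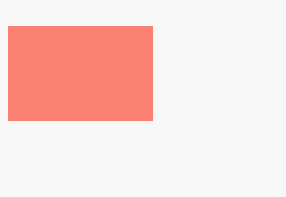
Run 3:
p = 8, q = 26, s = 152, t = 120, col = 'salmon'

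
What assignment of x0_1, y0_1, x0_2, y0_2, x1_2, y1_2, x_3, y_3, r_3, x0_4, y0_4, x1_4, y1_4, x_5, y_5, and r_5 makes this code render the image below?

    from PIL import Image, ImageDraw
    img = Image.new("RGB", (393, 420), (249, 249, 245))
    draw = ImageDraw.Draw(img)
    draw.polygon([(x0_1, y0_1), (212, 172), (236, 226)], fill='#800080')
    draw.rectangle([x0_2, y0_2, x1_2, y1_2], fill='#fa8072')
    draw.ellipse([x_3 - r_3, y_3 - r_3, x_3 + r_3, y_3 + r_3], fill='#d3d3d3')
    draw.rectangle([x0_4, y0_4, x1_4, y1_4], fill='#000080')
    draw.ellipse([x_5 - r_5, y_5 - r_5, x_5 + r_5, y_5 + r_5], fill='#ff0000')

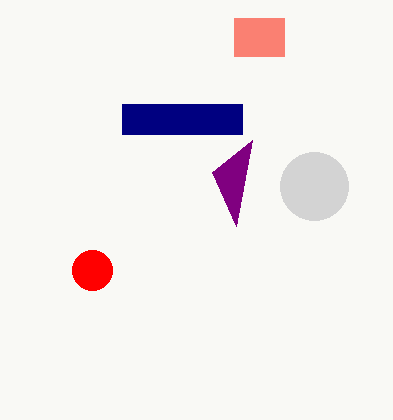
x0_1 = 252
y0_1 = 140
x0_2 = 234
y0_2 = 18
x1_2 = 284
y1_2 = 56
x_3 = 314
y_3 = 186
r_3 = 34
x0_4 = 122
y0_4 = 104
x1_4 = 242
y1_4 = 134
x_5 = 92
y_5 = 270
r_5 = 20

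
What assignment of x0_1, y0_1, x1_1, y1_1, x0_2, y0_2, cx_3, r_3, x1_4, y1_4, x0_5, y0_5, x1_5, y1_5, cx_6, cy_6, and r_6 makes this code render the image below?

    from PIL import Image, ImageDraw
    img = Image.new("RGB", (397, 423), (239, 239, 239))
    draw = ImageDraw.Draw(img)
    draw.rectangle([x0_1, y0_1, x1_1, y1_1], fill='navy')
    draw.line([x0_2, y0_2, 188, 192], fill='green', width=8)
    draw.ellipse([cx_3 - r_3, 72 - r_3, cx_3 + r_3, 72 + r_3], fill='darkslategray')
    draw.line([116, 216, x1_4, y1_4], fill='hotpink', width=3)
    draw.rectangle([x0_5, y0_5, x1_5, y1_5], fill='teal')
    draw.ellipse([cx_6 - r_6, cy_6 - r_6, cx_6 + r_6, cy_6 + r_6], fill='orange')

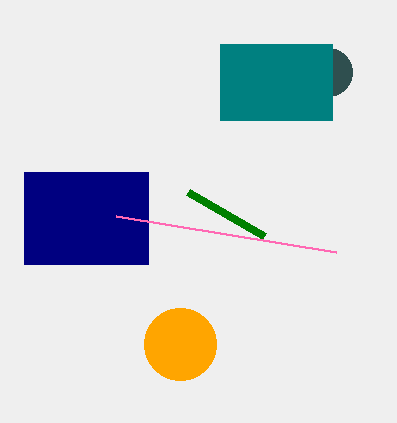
x0_1 = 24
y0_1 = 172
x1_1 = 148
y1_1 = 264
x0_2 = 264
y0_2 = 236
cx_3 = 328
r_3 = 24
x1_4 = 336
y1_4 = 252
x0_5 = 220
y0_5 = 44
x1_5 = 332
y1_5 = 120
cx_6 = 180
cy_6 = 344
r_6 = 36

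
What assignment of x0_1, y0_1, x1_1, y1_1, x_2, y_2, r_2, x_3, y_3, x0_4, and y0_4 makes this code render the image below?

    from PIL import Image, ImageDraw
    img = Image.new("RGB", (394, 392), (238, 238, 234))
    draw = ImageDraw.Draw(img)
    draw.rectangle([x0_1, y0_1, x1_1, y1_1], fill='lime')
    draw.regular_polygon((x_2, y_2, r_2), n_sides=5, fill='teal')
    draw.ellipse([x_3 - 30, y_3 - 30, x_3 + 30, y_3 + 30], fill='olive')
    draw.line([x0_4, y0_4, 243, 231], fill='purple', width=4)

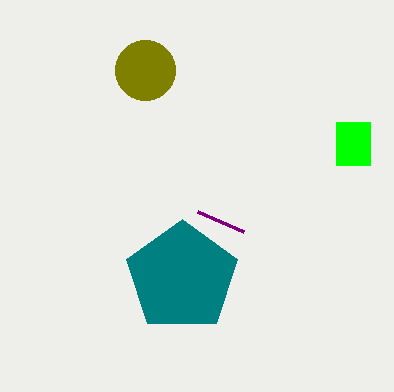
x0_1 = 336
y0_1 = 122
x1_1 = 370
y1_1 = 165
x_2 = 182
y_2 = 277
r_2 = 58
x_3 = 145
y_3 = 70
x0_4 = 197
y0_4 = 211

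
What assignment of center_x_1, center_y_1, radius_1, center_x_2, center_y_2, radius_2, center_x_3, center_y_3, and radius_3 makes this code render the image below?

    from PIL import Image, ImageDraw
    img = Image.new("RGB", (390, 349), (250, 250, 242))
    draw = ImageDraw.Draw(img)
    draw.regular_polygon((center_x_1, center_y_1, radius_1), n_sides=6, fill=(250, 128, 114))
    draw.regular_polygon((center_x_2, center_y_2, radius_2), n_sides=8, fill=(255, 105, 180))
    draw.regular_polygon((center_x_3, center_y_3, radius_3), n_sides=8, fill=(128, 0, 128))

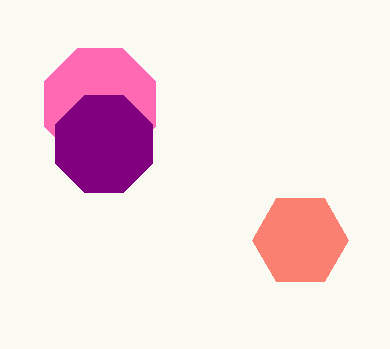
center_x_1 = 300
center_y_1 = 240
radius_1 = 48
center_x_2 = 100
center_y_2 = 104
radius_2 = 60
center_x_3 = 104
center_y_3 = 144
radius_3 = 52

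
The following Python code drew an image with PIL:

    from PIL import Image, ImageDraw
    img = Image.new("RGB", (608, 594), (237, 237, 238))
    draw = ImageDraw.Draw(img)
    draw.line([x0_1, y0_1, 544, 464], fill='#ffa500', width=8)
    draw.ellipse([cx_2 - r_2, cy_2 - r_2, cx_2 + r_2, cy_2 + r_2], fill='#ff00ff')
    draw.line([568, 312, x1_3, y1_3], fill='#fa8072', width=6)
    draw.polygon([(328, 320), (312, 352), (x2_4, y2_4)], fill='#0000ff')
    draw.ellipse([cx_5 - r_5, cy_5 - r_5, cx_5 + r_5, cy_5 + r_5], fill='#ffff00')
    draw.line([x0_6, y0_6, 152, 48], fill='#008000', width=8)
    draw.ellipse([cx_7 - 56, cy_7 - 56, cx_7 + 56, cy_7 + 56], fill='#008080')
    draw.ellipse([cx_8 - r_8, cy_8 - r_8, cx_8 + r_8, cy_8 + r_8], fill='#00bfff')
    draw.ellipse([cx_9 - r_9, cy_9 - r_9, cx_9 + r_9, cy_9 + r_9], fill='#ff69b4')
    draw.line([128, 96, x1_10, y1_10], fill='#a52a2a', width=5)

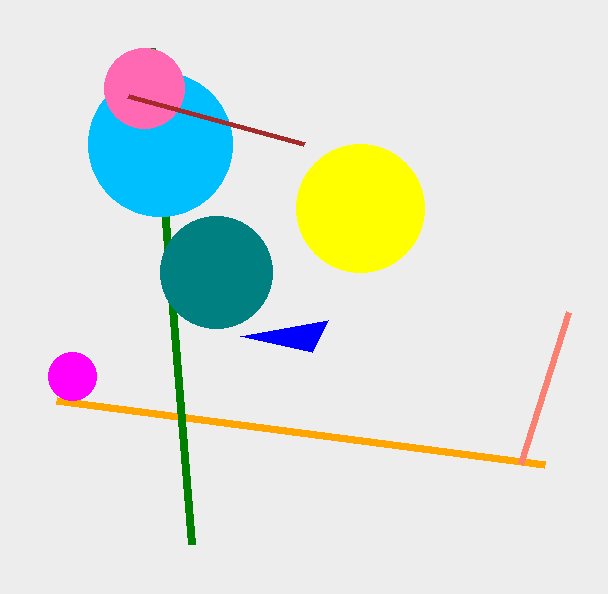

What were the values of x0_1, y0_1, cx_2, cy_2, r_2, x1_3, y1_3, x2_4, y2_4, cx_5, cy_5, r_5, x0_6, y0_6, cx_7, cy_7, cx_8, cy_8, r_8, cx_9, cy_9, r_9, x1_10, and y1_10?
x0_1 = 56, y0_1 = 400, cx_2 = 72, cy_2 = 376, r_2 = 24, x1_3 = 520, y1_3 = 464, x2_4 = 240, y2_4 = 336, cx_5 = 360, cy_5 = 208, r_5 = 64, x0_6 = 192, y0_6 = 544, cx_7 = 216, cy_7 = 272, cx_8 = 160, cy_8 = 144, r_8 = 72, cx_9 = 144, cy_9 = 88, r_9 = 40, x1_10 = 304, y1_10 = 144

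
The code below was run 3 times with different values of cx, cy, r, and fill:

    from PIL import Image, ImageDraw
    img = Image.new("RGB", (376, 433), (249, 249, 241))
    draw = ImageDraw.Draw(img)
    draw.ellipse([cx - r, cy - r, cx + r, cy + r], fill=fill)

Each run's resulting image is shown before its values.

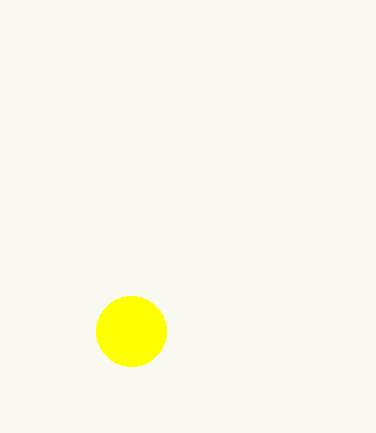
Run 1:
cx = 131, cy = 331, r = 35, fill = 'yellow'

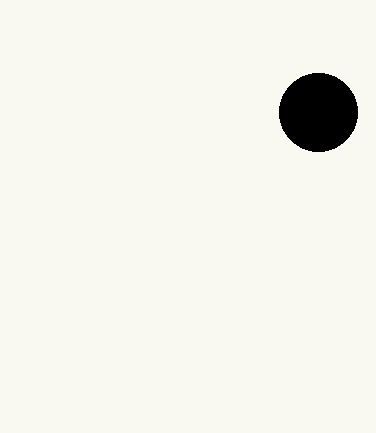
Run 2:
cx = 318
cy = 112
r = 39
fill = 'black'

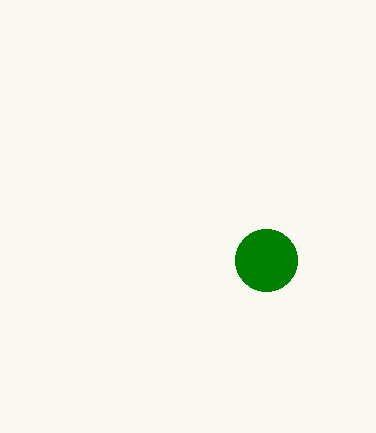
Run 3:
cx = 266
cy = 260
r = 31
fill = 'green'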